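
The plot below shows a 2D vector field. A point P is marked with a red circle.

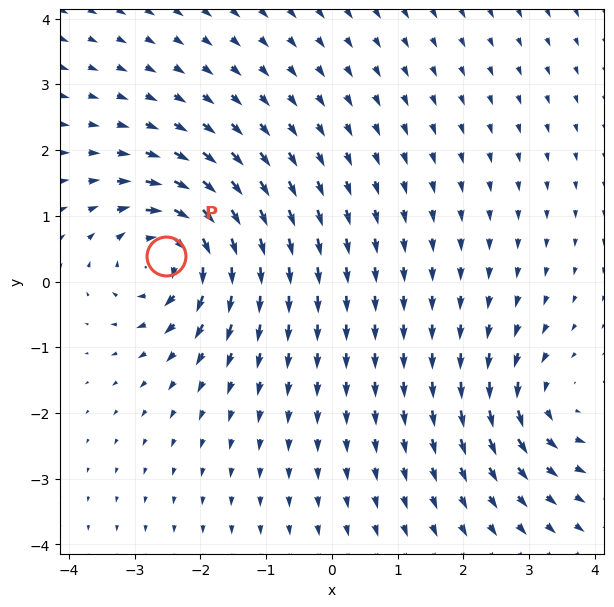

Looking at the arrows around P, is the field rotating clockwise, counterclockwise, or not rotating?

Near P at (-2.5, 0.4) the arrows circulate clockwise. The curl (z-component) there is about -6; negative curl means clockwise rotation.

clockwise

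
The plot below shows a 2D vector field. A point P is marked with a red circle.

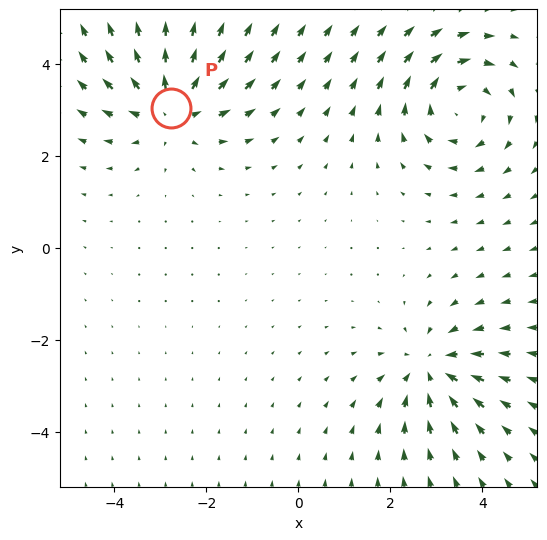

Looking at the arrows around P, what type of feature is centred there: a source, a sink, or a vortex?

source

At P (-2.8, 3.0) the arrows spread outward. Divergence about +5, curl ≈0 — positive divergence with near-zero curl is a source.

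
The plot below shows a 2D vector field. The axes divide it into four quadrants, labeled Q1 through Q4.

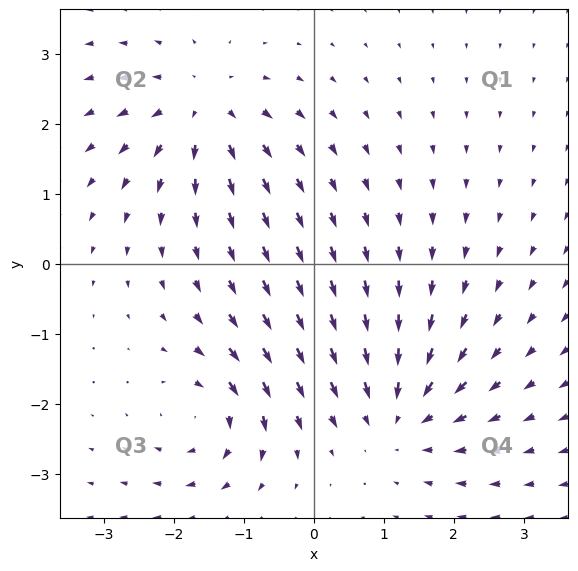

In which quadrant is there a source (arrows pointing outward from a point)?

Q2

The source sits at approximately (-1.6, 2.2), which lies in quadrant Q2. The divergence there is about +4, positive as expected for a source.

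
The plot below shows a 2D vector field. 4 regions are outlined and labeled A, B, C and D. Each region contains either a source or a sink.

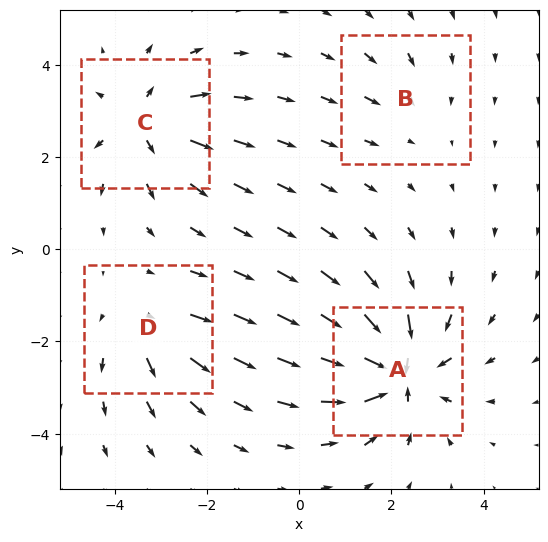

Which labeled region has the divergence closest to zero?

Divergence at each region's feature centre — A: about -8, B: about -2, C: about +6, D: about +4. Region B is closest to zero.

B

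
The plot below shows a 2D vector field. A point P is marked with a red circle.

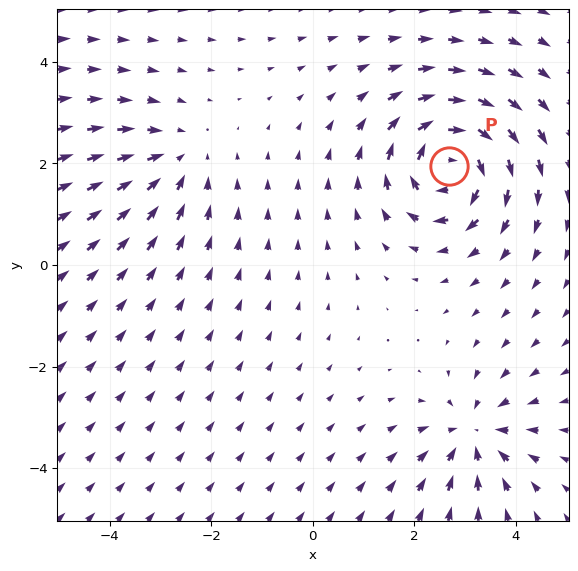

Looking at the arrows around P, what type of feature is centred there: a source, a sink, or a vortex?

vortex

At P (2.7, 1.9) the arrows circulate clockwise. Divergence ≈0, curl about -6 — near-zero divergence with nonzero curl is a vortex.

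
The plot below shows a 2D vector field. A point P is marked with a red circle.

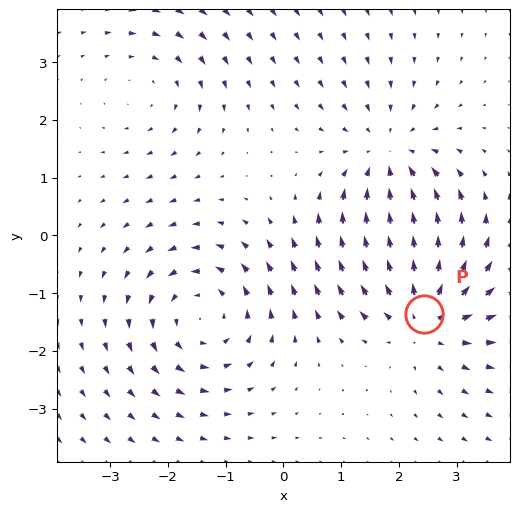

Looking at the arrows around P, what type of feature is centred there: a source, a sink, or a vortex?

At P (2.4, -1.4) the arrows spread outward. Divergence about +5, curl ≈0 — positive divergence with near-zero curl is a source.

source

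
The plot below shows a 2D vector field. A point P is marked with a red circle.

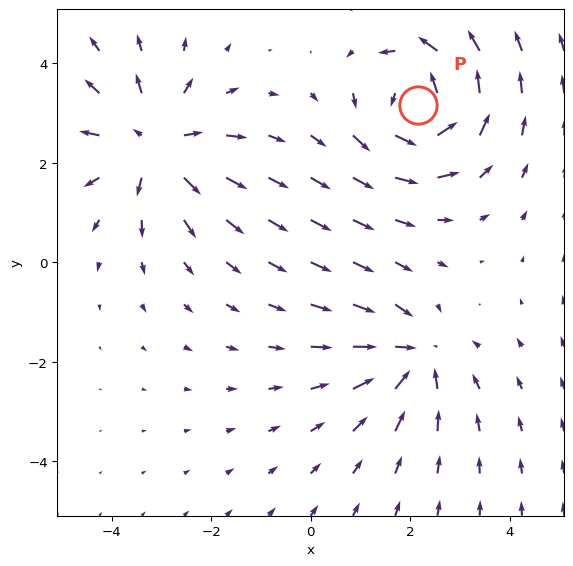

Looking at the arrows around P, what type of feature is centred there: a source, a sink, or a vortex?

At P (2.2, 3.2) the arrows circulate counterclockwise. Divergence ≈0, curl about +4 — near-zero divergence with nonzero curl is a vortex.

vortex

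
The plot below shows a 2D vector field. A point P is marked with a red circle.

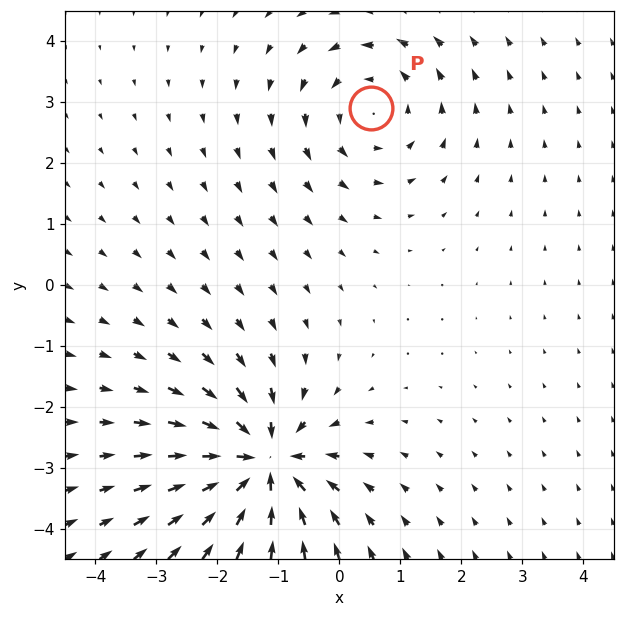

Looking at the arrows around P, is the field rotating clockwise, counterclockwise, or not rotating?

counterclockwise

Near P at (0.5, 2.9) the arrows circulate counterclockwise. The curl (z-component) there is about +3; positive curl means counterclockwise rotation.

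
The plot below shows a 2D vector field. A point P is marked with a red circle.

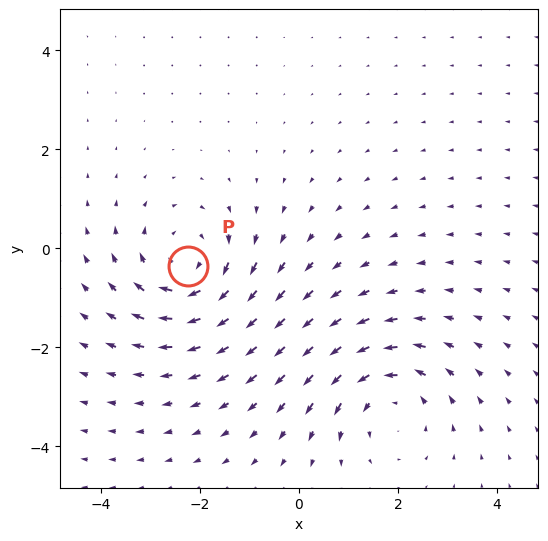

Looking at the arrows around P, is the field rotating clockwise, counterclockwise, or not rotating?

Near P at (-2.2, -0.3) the arrows circulate clockwise. The curl (z-component) there is about -4; negative curl means clockwise rotation.

clockwise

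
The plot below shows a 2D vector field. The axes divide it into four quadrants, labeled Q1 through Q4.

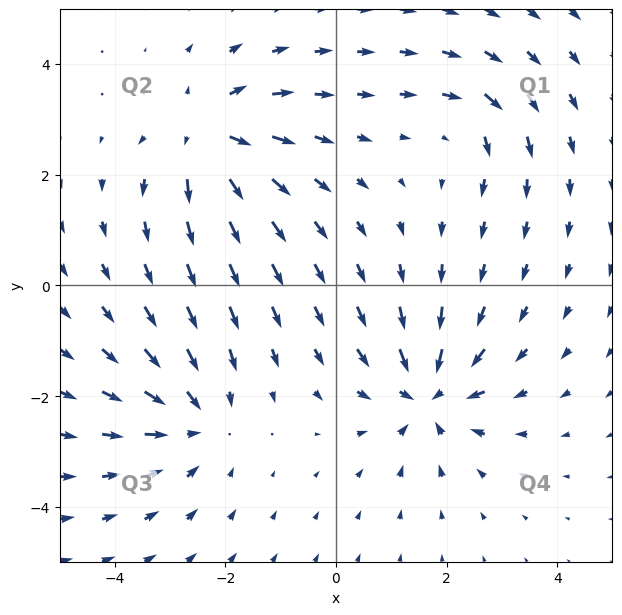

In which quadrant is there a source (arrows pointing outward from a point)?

The source sits at approximately (-2.3, 2.7), which lies in quadrant Q2. The divergence there is about +5, positive as expected for a source.

Q2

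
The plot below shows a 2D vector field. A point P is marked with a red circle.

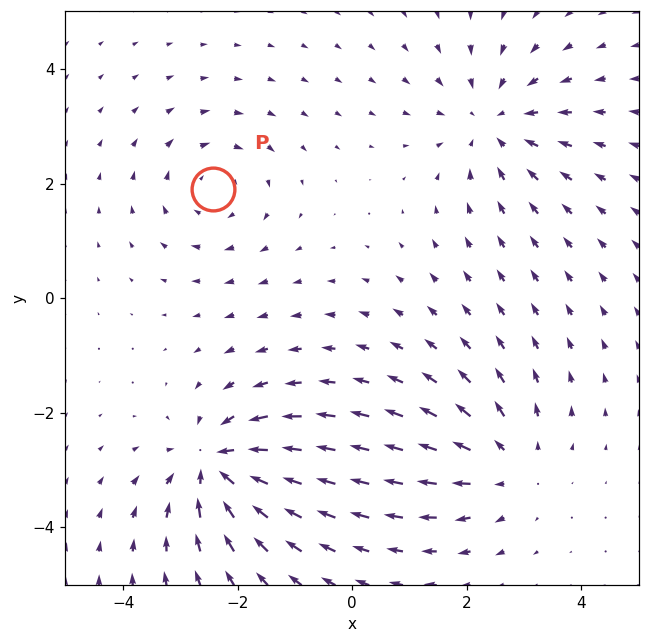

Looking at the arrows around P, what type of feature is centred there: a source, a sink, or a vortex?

vortex

At P (-2.4, 1.9) the arrows circulate clockwise. Divergence ≈0, curl about -3 — near-zero divergence with nonzero curl is a vortex.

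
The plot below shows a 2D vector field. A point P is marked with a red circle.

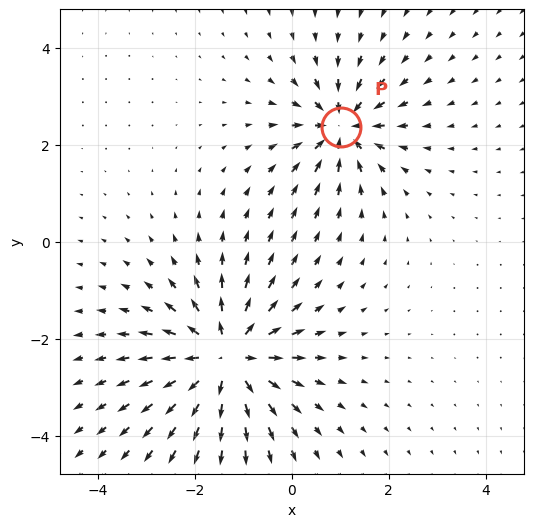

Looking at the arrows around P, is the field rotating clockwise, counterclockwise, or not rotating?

Near P at (1.0, 2.4) the arrows show no circulation. The curl there is ≈0.

not rotating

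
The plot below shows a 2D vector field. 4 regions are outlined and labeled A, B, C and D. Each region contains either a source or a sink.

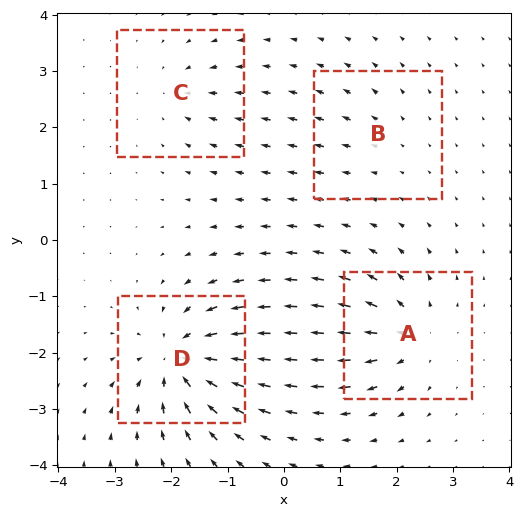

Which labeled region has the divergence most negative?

D

Divergence at each region's feature centre — A: about +6, B: about +2, C: about -4, D: about -9. Region D is most negative.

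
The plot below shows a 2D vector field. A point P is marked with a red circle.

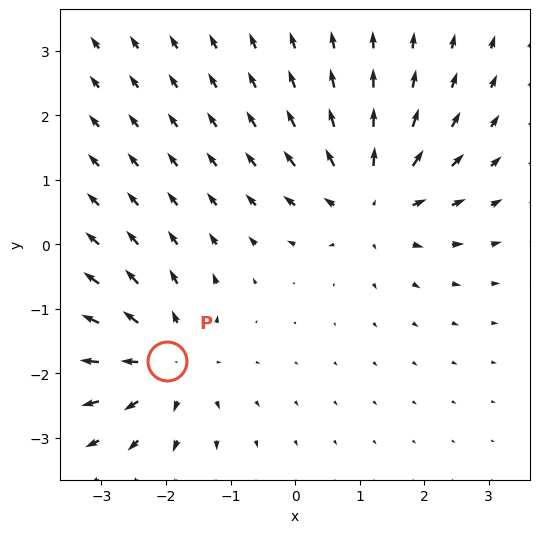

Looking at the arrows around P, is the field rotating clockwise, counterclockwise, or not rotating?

Near P at (-2.0, -1.8) the arrows show no circulation. The curl there is ≈0.

not rotating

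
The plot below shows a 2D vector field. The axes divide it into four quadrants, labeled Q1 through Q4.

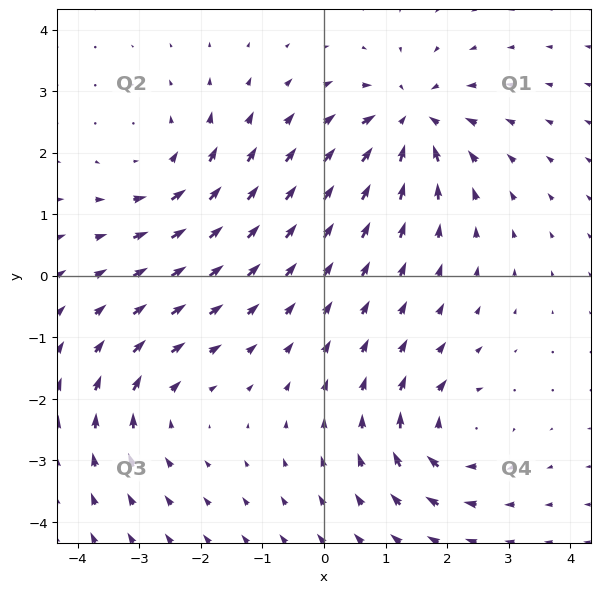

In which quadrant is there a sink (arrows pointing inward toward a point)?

Q1

The sink sits at approximately (1.4, 2.5), which lies in quadrant Q1. The divergence there is about -7, negative as expected for a sink.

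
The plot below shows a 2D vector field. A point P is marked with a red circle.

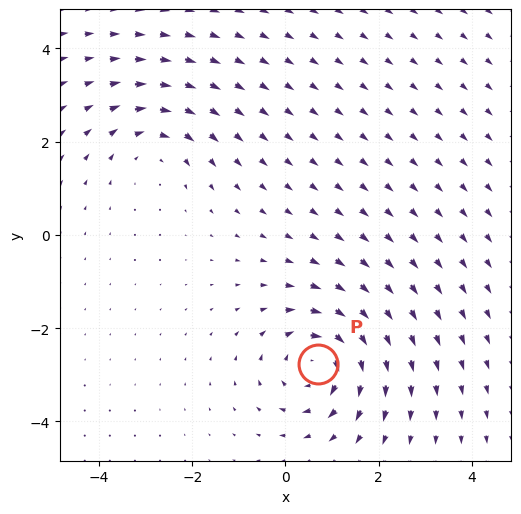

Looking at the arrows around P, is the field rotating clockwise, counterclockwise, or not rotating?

Near P at (0.7, -2.8) the arrows circulate clockwise. The curl (z-component) there is about -5; negative curl means clockwise rotation.

clockwise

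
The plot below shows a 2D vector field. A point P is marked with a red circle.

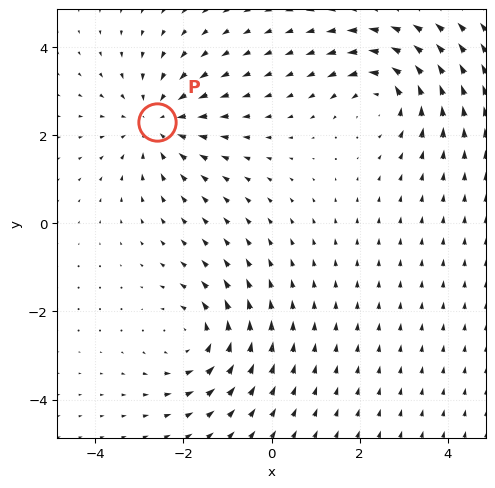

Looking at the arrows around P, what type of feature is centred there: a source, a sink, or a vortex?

sink

At P (-2.6, 2.3) the arrows converge inward. Divergence about -2, curl ≈0 — negative divergence with near-zero curl is a sink.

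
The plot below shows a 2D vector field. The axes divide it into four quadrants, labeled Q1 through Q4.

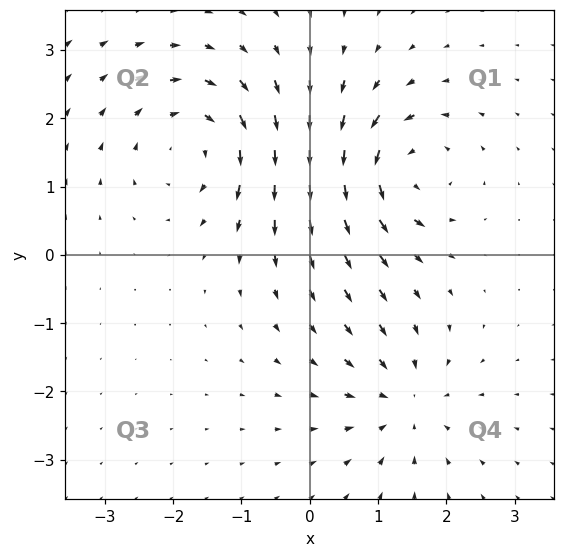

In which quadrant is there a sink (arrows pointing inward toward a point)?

The sink sits at approximately (1.4, -2.2), which lies in quadrant Q4. The divergence there is about -5, negative as expected for a sink.

Q4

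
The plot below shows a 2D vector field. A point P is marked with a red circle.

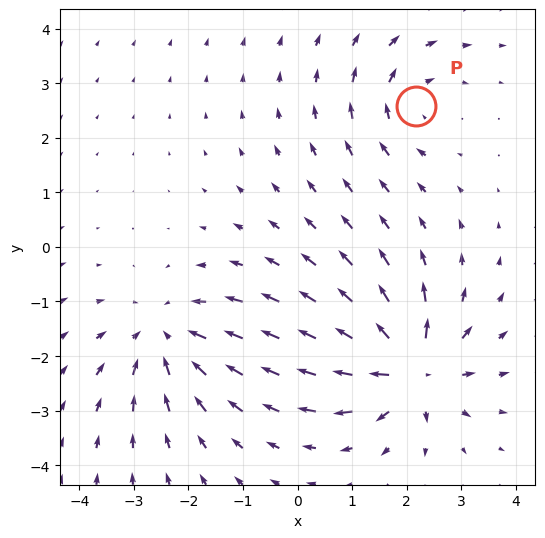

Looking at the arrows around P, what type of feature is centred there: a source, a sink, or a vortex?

vortex

At P (2.2, 2.6) the arrows circulate clockwise. Divergence ≈0, curl about -3 — near-zero divergence with nonzero curl is a vortex.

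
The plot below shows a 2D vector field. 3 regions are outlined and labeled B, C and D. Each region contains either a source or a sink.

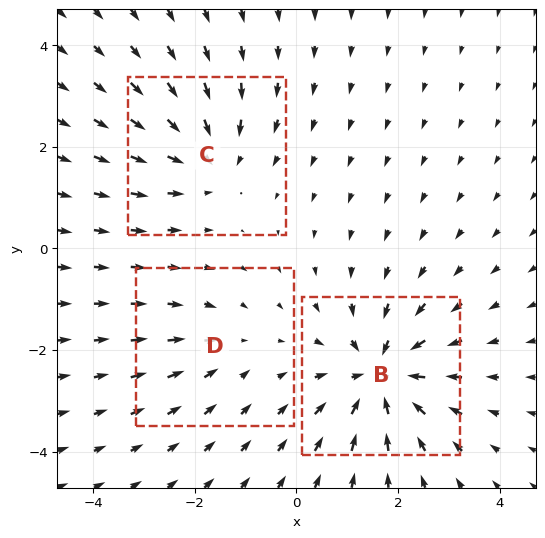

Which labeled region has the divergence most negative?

Divergence at each region's feature centre — B: about -5, C: about -3, D: about -2. Region B is most negative.

B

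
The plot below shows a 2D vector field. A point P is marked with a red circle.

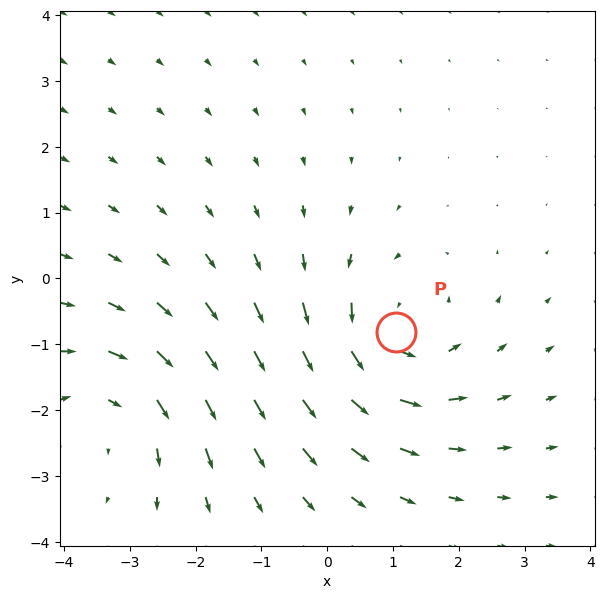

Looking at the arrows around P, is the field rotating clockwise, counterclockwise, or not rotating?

Near P at (1.1, -0.8) the arrows circulate counterclockwise. The curl (z-component) there is about +4; positive curl means counterclockwise rotation.

counterclockwise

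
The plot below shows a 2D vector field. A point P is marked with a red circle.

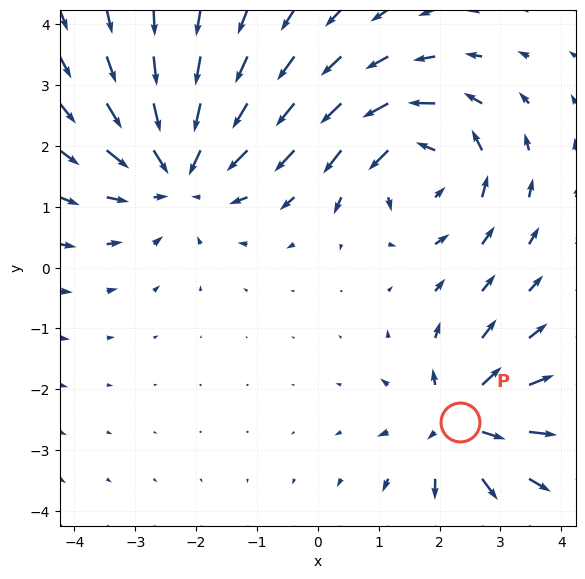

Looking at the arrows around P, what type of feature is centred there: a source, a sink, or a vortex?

At P (2.3, -2.5) the arrows spread outward. Divergence about +4, curl ≈0 — positive divergence with near-zero curl is a source.

source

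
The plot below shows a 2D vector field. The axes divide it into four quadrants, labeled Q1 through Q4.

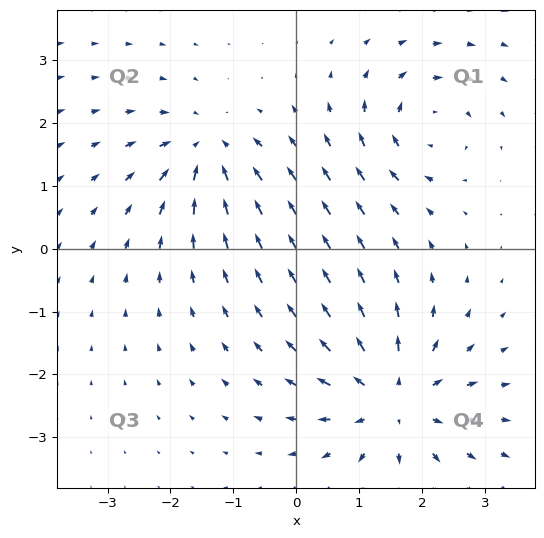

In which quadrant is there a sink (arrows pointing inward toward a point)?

Q2

The sink sits at approximately (-1.4, 1.5), which lies in quadrant Q2. The divergence there is about -4, negative as expected for a sink.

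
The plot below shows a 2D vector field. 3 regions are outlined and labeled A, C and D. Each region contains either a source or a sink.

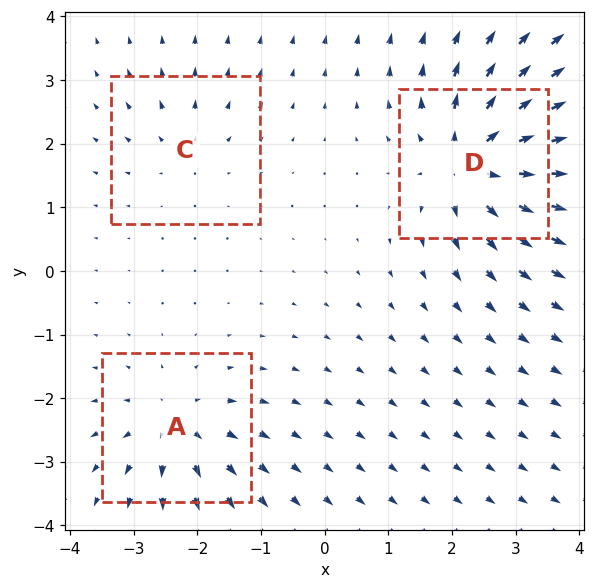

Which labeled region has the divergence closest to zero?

Divergence at each region's feature centre — A: about +4, C: about +2, D: about +6. Region C is closest to zero.

C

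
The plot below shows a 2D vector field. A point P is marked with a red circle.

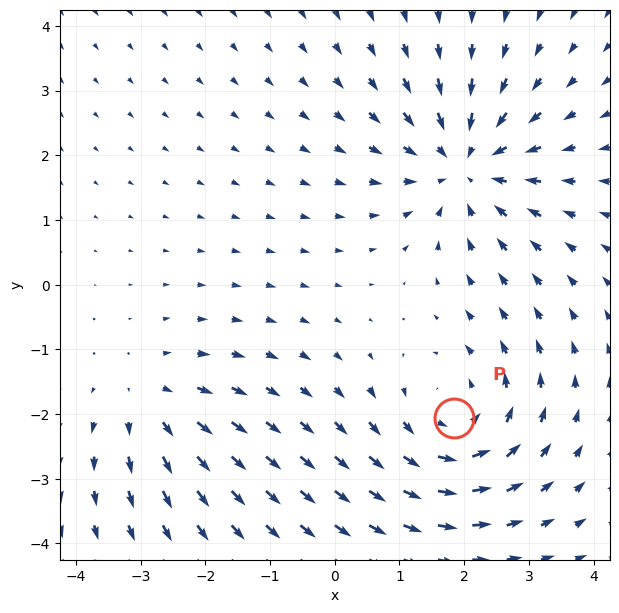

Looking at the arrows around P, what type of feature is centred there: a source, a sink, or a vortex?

vortex

At P (1.8, -2.1) the arrows circulate counterclockwise. Divergence ≈0, curl about +4 — near-zero divergence with nonzero curl is a vortex.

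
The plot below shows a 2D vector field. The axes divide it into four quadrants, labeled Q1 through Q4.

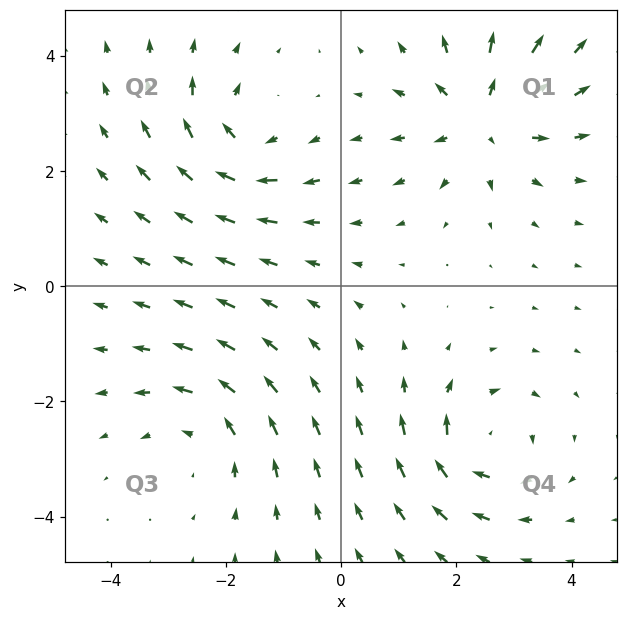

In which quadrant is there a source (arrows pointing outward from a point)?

Q1

The source sits at approximately (2.5, 2.9), which lies in quadrant Q1. The divergence there is about +6, positive as expected for a source.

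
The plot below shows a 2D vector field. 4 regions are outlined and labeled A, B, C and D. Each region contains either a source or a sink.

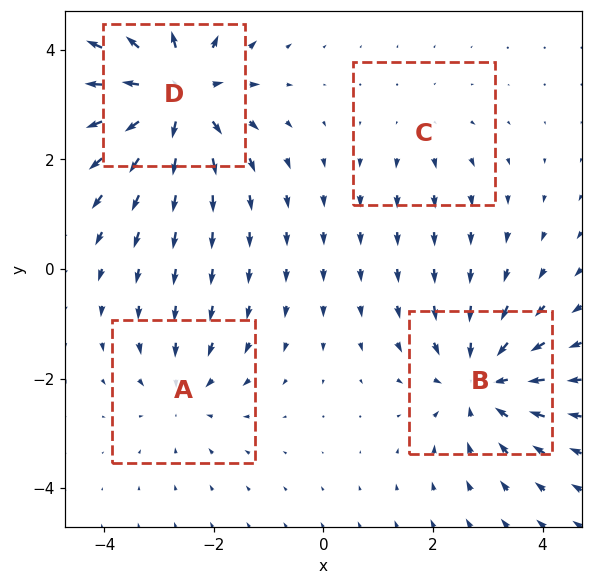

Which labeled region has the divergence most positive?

Divergence at each region's feature centre — A: about -3, B: about -5, C: about +2, D: about +6. Region D is most positive.

D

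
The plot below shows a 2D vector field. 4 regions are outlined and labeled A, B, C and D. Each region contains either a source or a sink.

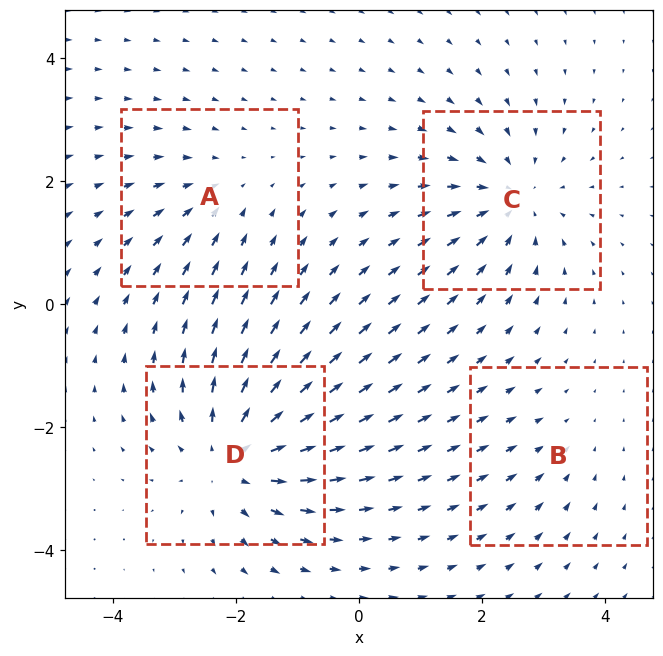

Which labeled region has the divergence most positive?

D

Divergence at each region's feature centre — A: about -3, B: about -2, C: about -5, D: about +6. Region D is most positive.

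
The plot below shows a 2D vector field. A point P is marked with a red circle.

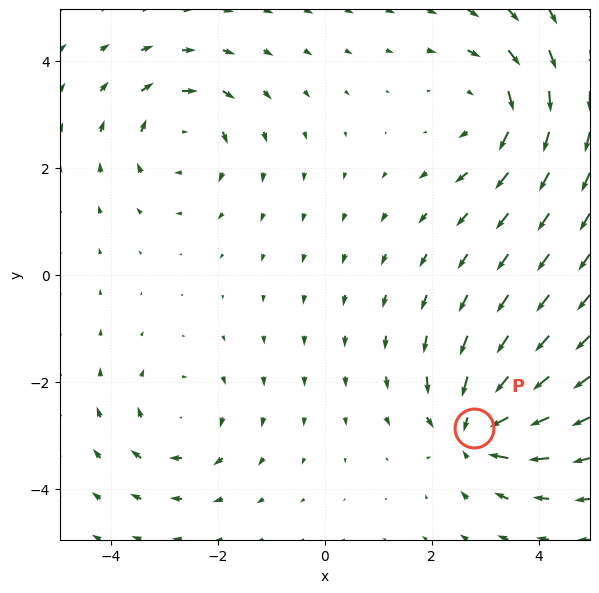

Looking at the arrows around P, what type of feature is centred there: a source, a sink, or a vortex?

At P (2.8, -2.9) the arrows converge inward. Divergence about -7, curl ≈0 — negative divergence with near-zero curl is a sink.

sink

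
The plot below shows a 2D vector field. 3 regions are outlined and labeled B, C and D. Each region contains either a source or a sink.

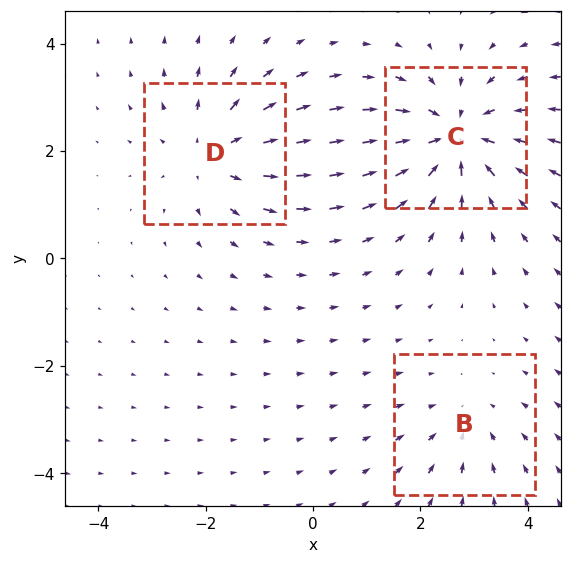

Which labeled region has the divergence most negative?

Divergence at each region's feature centre — B: about -2, C: about -4, D: about +3. Region C is most negative.

C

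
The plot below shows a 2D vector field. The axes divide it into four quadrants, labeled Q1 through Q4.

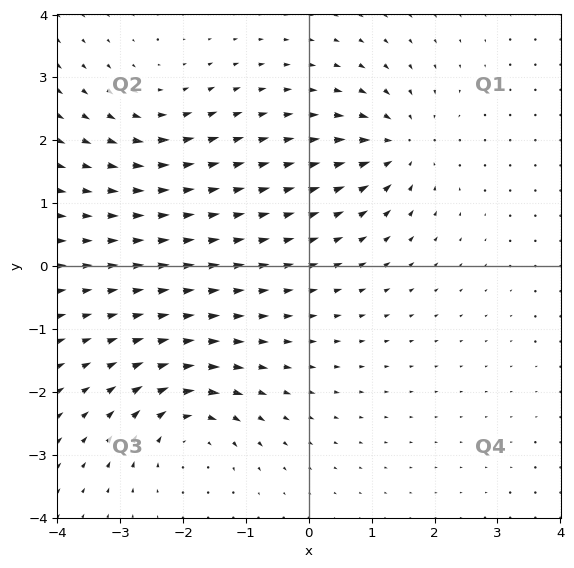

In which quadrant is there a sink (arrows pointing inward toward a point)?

The sink sits at approximately (1.4, 1.9), which lies in quadrant Q1. The divergence there is about -5, negative as expected for a sink.

Q1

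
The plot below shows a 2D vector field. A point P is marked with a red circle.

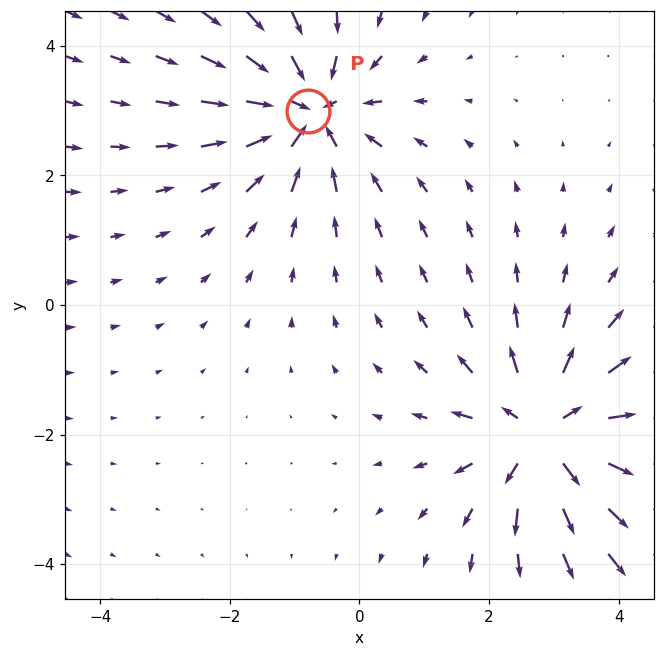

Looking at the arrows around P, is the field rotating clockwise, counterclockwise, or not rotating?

Near P at (-0.8, 3.0) the arrows show no circulation. The curl there is ≈0.

not rotating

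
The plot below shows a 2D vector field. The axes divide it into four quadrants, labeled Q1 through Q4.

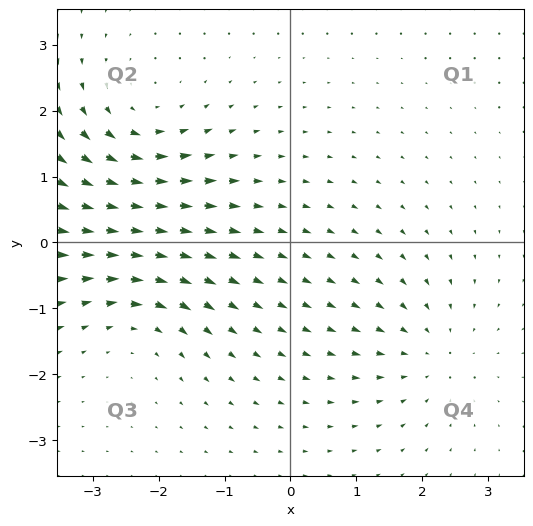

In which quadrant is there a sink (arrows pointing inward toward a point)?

Q4

The sink sits at approximately (2.1, -1.7), which lies in quadrant Q4. The divergence there is about -3, negative as expected for a sink.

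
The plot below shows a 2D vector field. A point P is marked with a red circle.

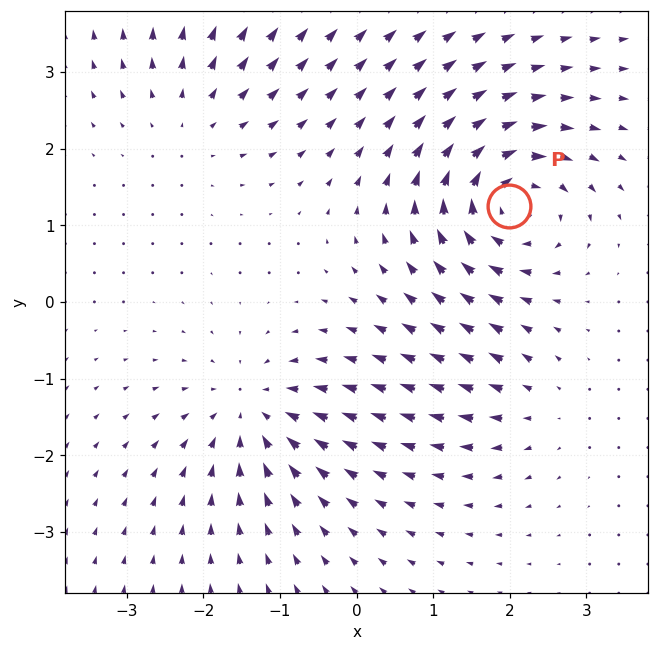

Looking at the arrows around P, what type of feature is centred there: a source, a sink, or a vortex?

vortex

At P (2.0, 1.3) the arrows circulate clockwise. Divergence ≈0, curl about -7 — near-zero divergence with nonzero curl is a vortex.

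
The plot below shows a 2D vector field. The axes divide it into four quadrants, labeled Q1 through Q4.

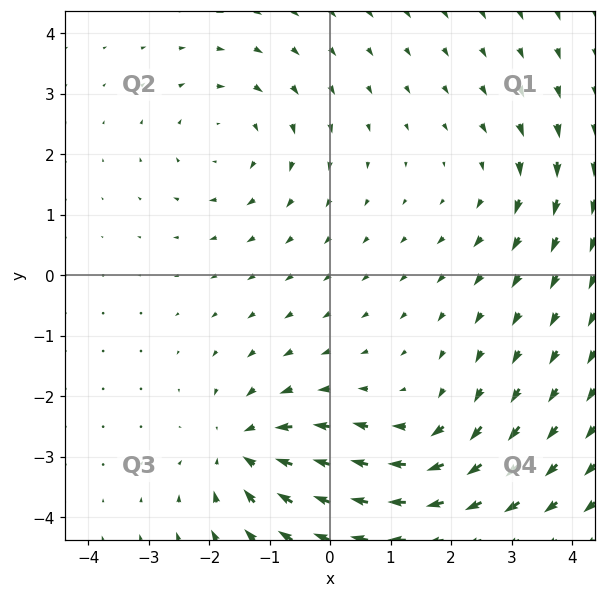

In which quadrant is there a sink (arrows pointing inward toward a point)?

Q3

The sink sits at approximately (-1.4, -2.9), which lies in quadrant Q3. The divergence there is about -5, negative as expected for a sink.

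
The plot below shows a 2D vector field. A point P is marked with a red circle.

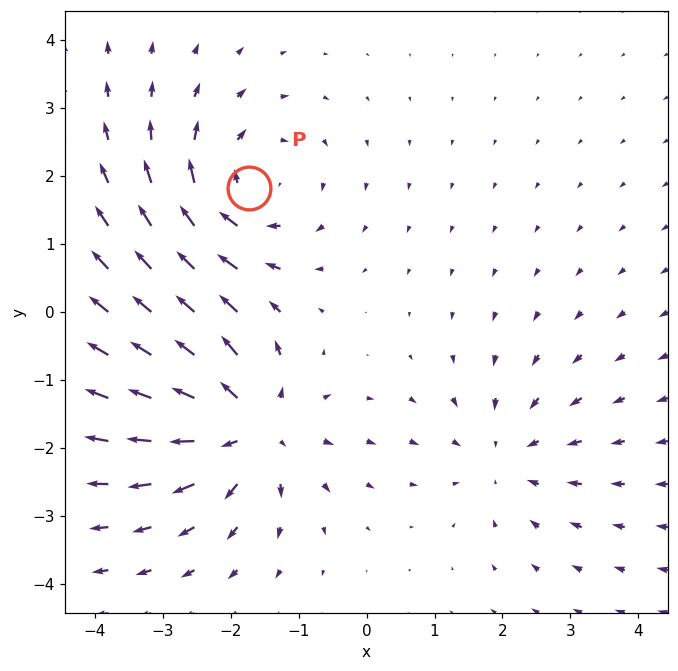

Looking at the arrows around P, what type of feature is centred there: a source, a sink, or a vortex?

At P (-1.7, 1.8) the arrows circulate clockwise. Divergence ≈0, curl about -4 — near-zero divergence with nonzero curl is a vortex.

vortex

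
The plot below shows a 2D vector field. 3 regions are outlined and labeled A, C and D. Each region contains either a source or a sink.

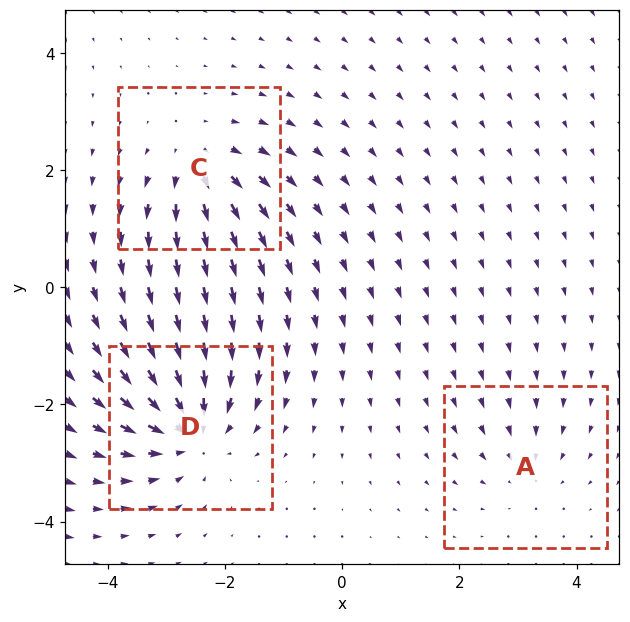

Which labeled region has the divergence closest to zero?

A

Divergence at each region's feature centre — A: about -2, C: about +4, D: about -5. Region A is closest to zero.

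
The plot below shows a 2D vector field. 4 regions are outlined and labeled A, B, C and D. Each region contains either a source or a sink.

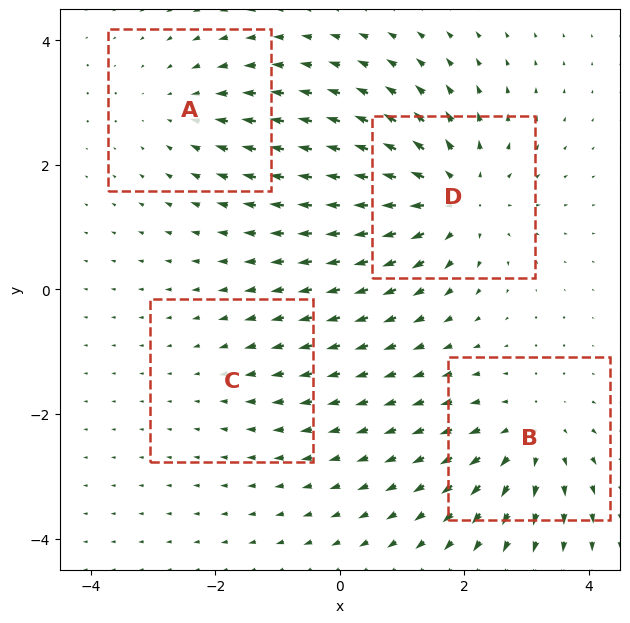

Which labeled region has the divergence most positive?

D

Divergence at each region's feature centre — A: about -3, B: about +4, C: about -2, D: about +6. Region D is most positive.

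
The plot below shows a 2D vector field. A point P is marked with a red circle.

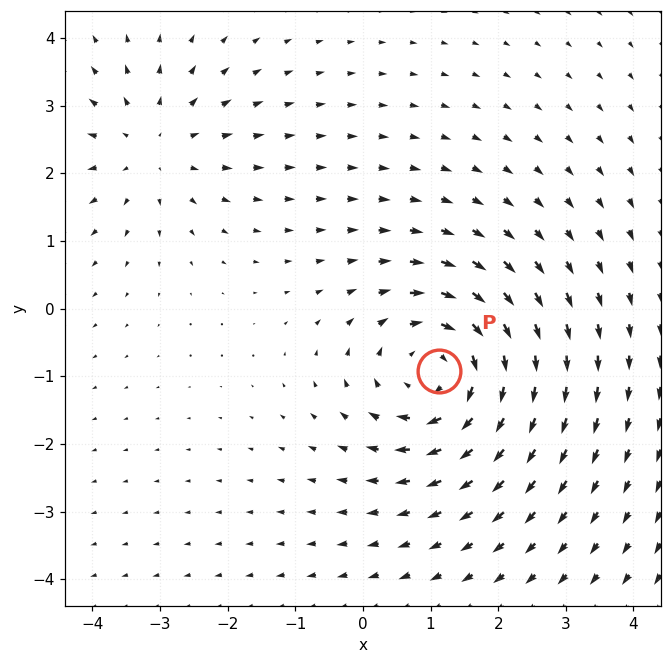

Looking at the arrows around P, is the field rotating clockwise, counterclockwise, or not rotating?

clockwise

Near P at (1.1, -0.9) the arrows circulate clockwise. The curl (z-component) there is about -4; negative curl means clockwise rotation.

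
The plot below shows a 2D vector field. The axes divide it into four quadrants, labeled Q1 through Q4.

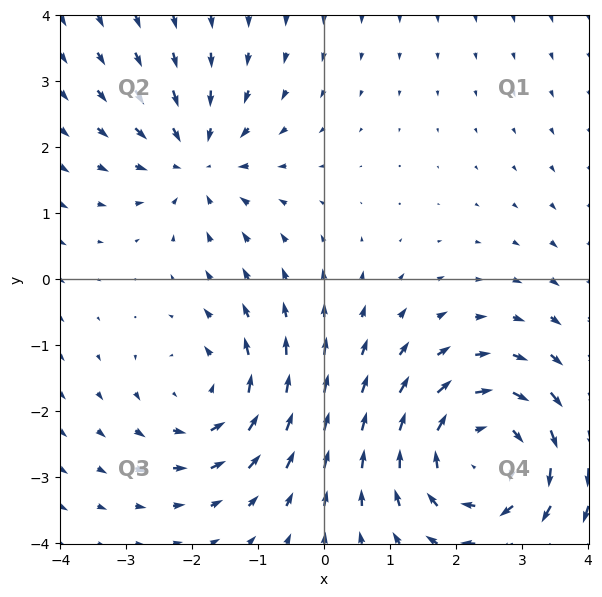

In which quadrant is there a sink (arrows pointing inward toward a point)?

The sink sits at approximately (-1.9, 1.8), which lies in quadrant Q2. The divergence there is about -3, negative as expected for a sink.

Q2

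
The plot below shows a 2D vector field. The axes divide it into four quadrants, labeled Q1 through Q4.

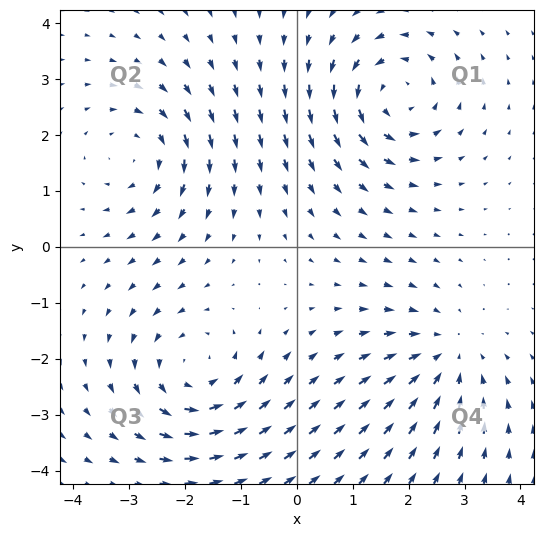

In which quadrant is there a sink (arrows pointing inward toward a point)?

The sink sits at approximately (2.7, -2.0), which lies in quadrant Q4. The divergence there is about -3, negative as expected for a sink.

Q4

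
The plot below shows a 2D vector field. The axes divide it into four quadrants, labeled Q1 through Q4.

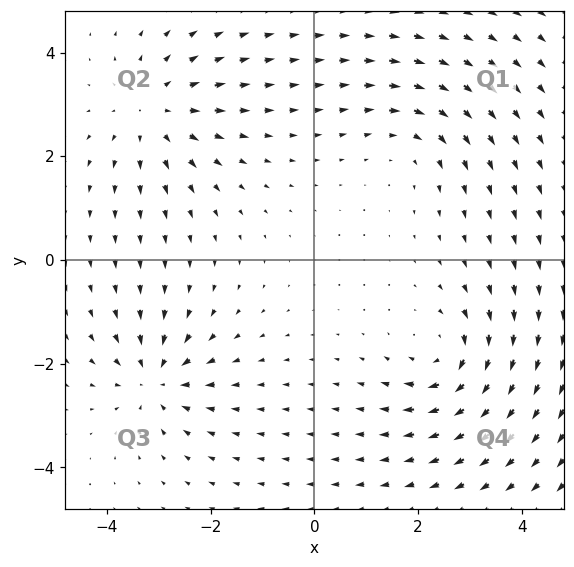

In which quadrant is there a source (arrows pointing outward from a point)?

Q2

The source sits at approximately (-3.1, 2.8), which lies in quadrant Q2. The divergence there is about +3, positive as expected for a source.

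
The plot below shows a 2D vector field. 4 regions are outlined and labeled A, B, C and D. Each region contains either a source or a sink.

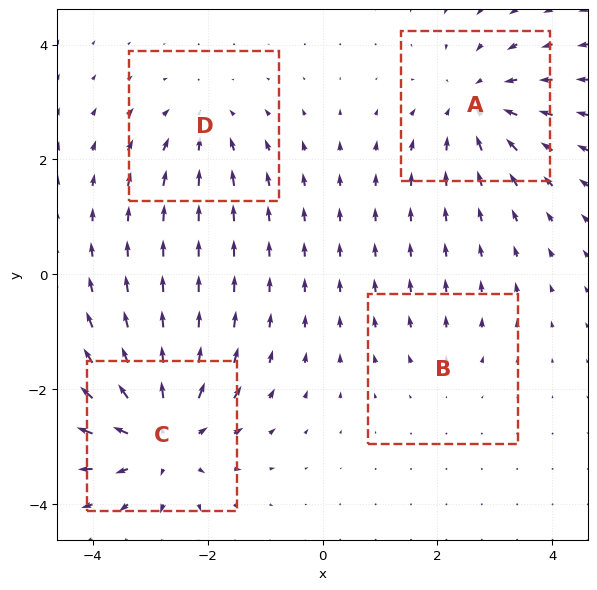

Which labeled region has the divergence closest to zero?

B

Divergence at each region's feature centre — A: about -5, B: about +2, C: about +6, D: about -3. Region B is closest to zero.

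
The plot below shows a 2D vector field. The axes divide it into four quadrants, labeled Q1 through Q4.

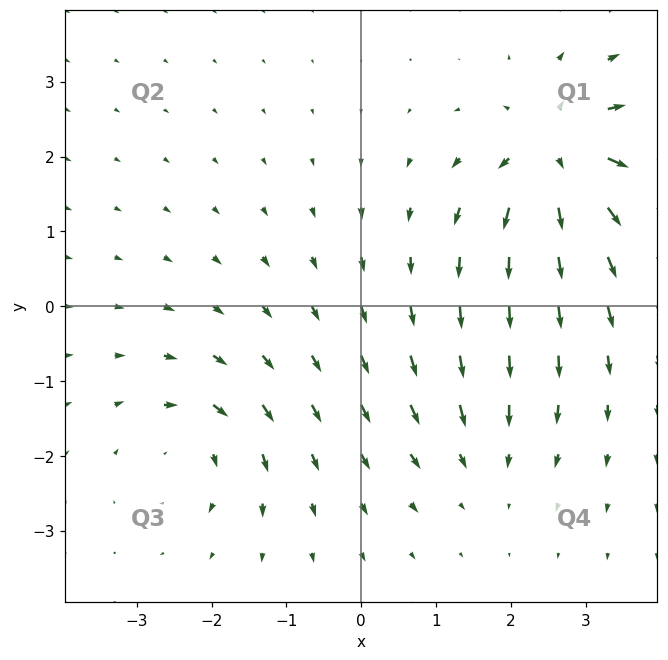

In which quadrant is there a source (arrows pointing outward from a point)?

Q1

The source sits at approximately (2.6, 2.0), which lies in quadrant Q1. The divergence there is about +7, positive as expected for a source.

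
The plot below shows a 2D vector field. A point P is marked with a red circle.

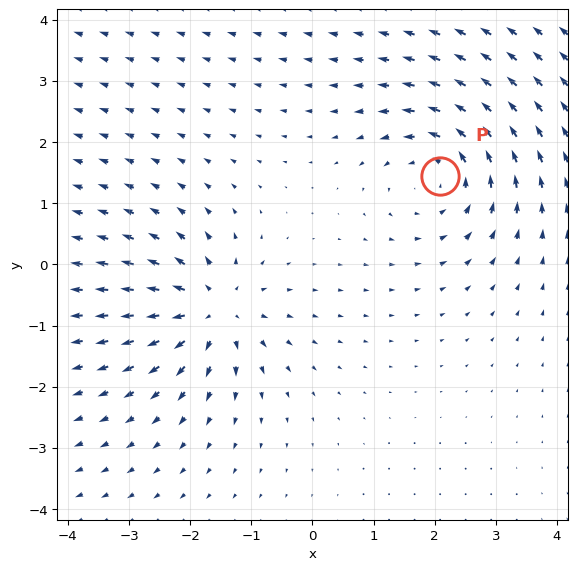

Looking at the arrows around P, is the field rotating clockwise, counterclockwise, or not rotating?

Near P at (2.1, 1.4) the arrows circulate counterclockwise. The curl (z-component) there is about +3; positive curl means counterclockwise rotation.

counterclockwise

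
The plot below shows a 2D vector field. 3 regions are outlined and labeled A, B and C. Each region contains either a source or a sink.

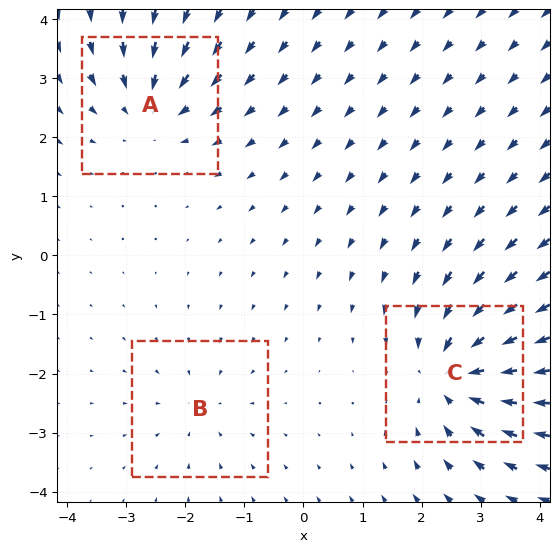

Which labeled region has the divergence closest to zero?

B

Divergence at each region's feature centre — A: about -4, B: about -2, C: about -5. Region B is closest to zero.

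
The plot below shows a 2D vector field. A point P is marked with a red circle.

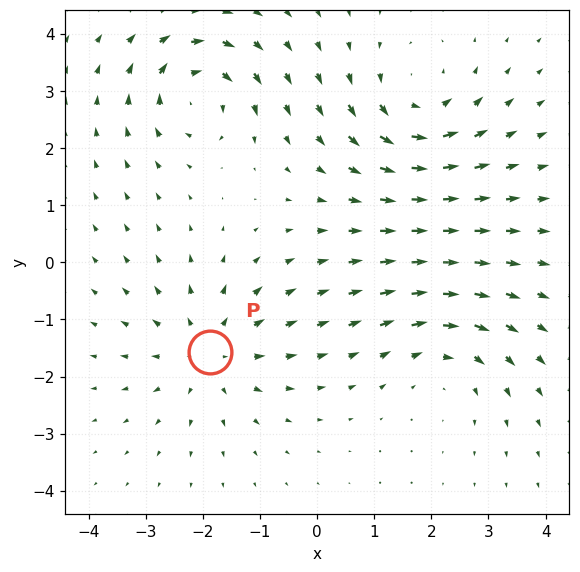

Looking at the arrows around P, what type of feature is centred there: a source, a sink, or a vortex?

source

At P (-1.9, -1.6) the arrows spread outward. Divergence about +4, curl ≈0 — positive divergence with near-zero curl is a source.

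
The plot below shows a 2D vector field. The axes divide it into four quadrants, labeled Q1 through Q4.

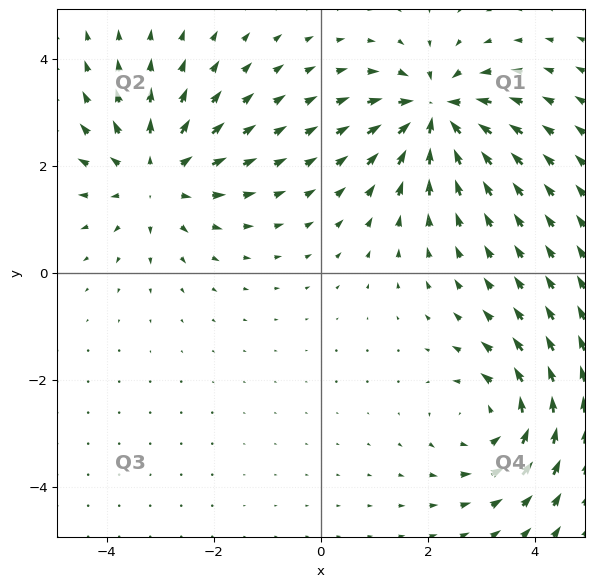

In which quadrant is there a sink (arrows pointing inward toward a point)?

Q1

The sink sits at approximately (2.1, 3.0), which lies in quadrant Q1. The divergence there is about -7, negative as expected for a sink.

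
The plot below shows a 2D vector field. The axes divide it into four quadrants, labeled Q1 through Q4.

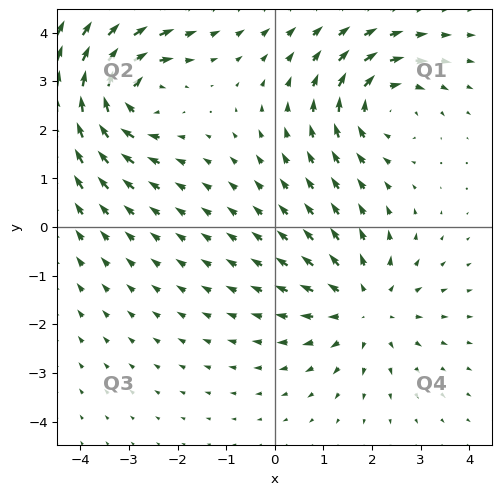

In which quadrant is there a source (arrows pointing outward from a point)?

The source sits at approximately (1.8, -1.6), which lies in quadrant Q4. The divergence there is about +4, positive as expected for a source.

Q4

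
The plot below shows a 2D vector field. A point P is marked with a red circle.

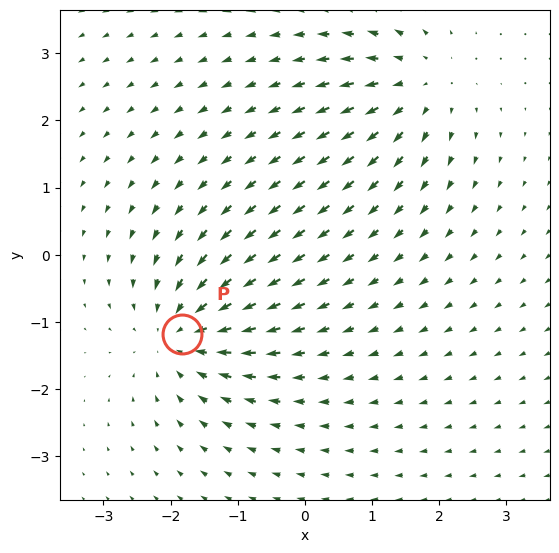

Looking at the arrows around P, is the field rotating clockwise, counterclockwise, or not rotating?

Near P at (-1.8, -1.2) the arrows show no circulation. The curl there is ≈0.

not rotating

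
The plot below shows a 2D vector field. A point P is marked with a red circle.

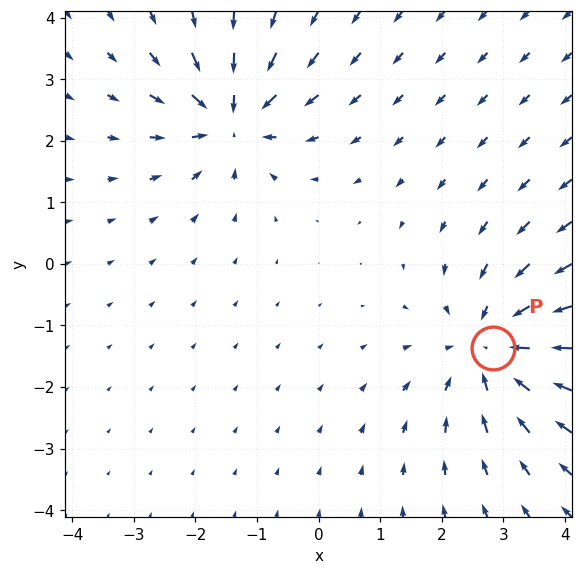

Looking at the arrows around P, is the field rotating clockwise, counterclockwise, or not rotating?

not rotating

Near P at (2.8, -1.4) the arrows show no circulation. The curl there is ≈0.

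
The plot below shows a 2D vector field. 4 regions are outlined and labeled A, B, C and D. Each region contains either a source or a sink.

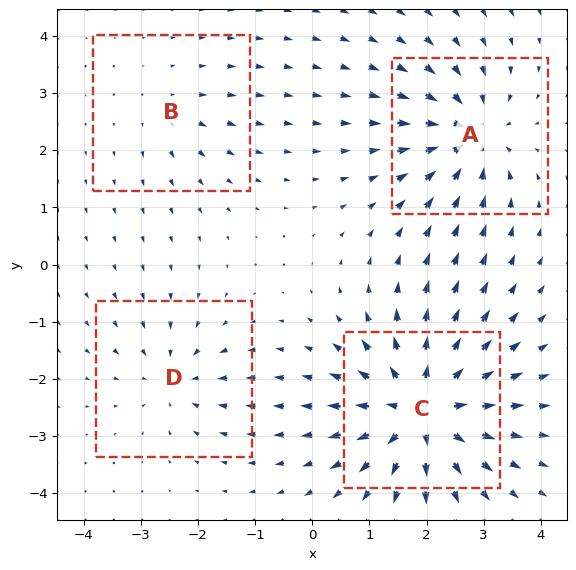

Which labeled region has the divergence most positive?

C

Divergence at each region's feature centre — A: about -6, B: about +2, C: about +9, D: about -4. Region C is most positive.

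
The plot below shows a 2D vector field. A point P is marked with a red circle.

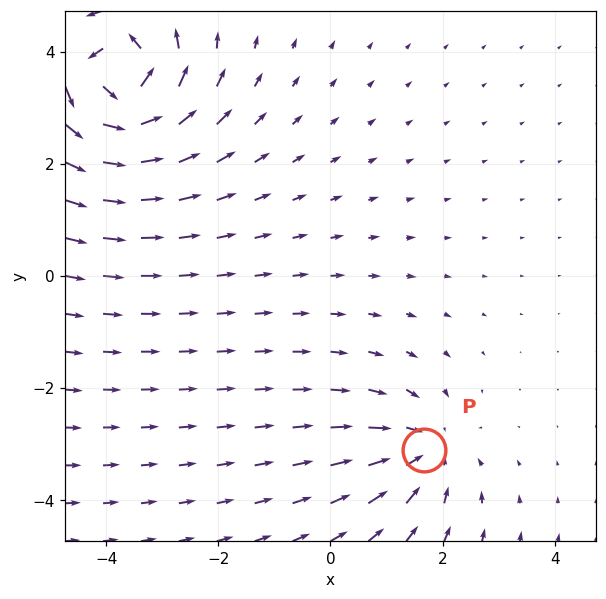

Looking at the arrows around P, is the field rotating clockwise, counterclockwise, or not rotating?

Near P at (1.7, -3.1) the arrows show no circulation. The curl there is ≈0.

not rotating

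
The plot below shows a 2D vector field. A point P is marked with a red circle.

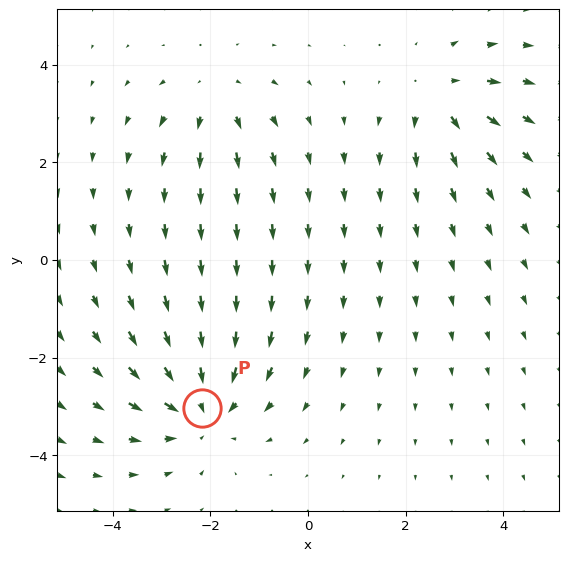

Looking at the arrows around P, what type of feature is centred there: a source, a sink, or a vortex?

sink

At P (-2.2, -3.0) the arrows converge inward. Divergence about -4, curl ≈0 — negative divergence with near-zero curl is a sink.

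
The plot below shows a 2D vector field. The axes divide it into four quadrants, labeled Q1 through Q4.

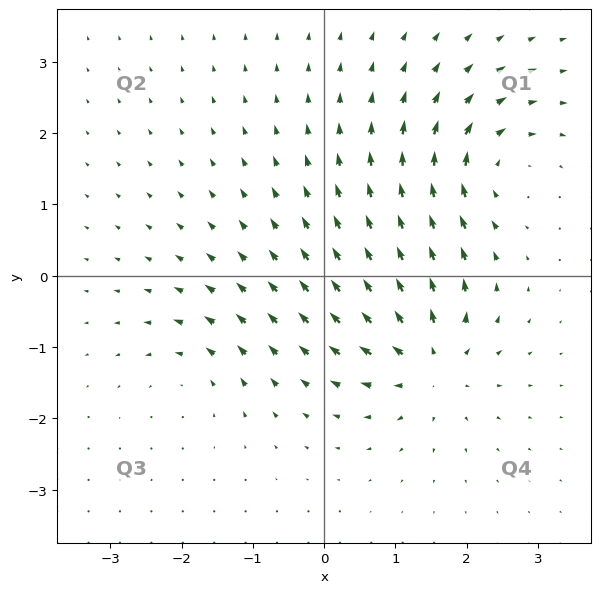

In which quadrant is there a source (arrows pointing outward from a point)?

Q4

The source sits at approximately (1.5, -1.2), which lies in quadrant Q4. The divergence there is about +7, positive as expected for a source.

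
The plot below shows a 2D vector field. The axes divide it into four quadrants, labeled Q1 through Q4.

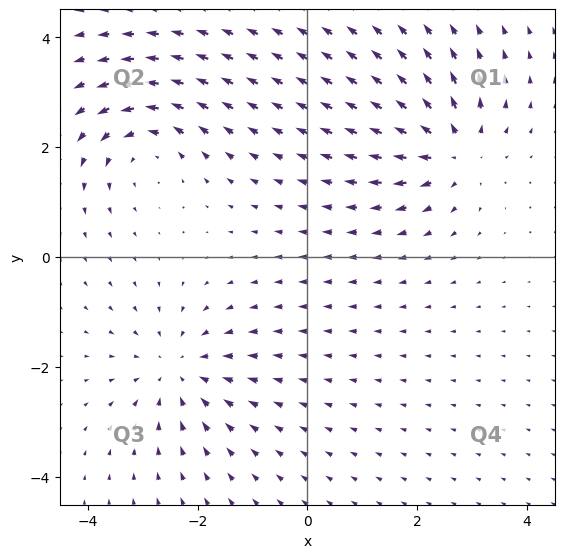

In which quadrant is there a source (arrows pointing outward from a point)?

The source sits at approximately (2.7, 1.9), which lies in quadrant Q1. The divergence there is about +5, positive as expected for a source.

Q1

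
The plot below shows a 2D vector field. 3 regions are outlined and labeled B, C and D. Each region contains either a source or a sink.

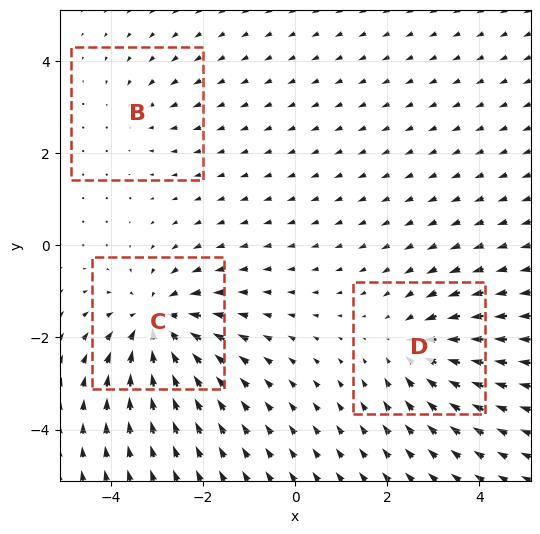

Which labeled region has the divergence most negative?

C

Divergence at each region's feature centre — B: about -2, C: about -5, D: about -3. Region C is most negative.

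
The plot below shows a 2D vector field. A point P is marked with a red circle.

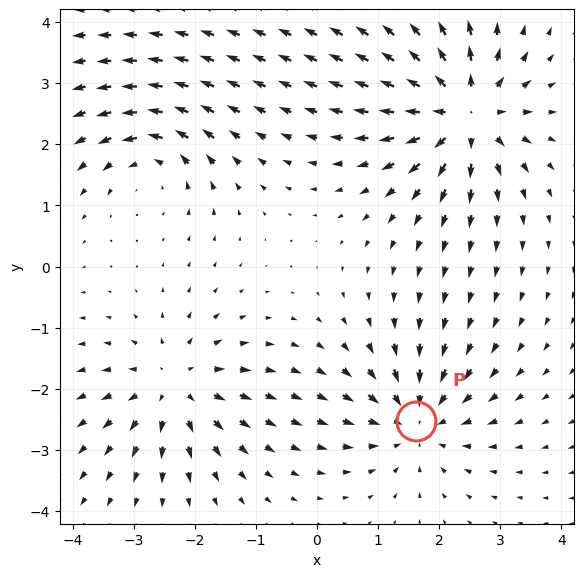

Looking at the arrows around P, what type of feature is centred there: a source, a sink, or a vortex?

sink

At P (1.6, -2.5) the arrows converge inward. Divergence about -4, curl ≈0 — negative divergence with near-zero curl is a sink.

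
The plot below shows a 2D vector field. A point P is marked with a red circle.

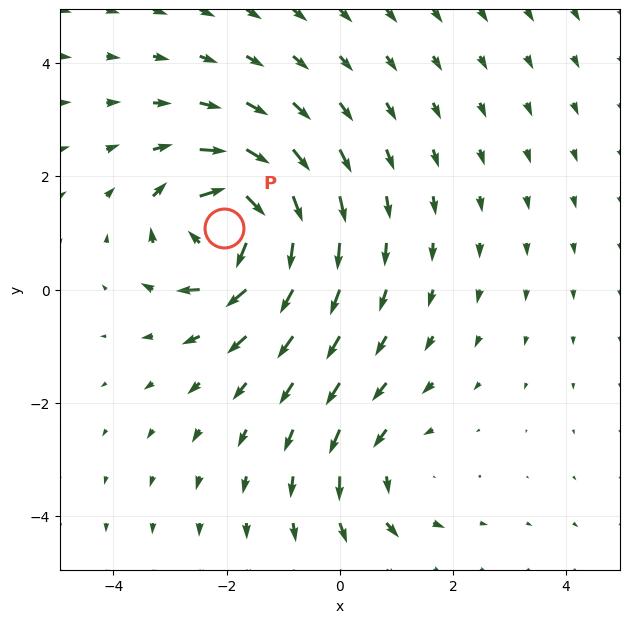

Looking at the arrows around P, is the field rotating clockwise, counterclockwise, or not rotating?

clockwise

Near P at (-2.0, 1.1) the arrows circulate clockwise. The curl (z-component) there is about -7; negative curl means clockwise rotation.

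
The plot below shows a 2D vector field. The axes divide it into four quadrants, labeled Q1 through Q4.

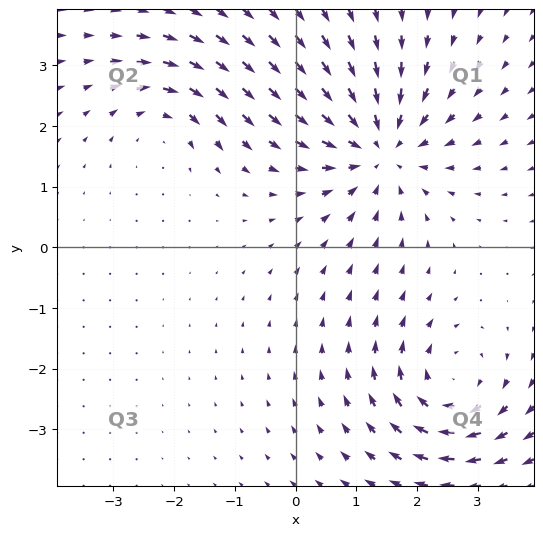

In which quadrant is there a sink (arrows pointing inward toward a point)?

Q1

The sink sits at approximately (1.4, 1.6), which lies in quadrant Q1. The divergence there is about -4, negative as expected for a sink.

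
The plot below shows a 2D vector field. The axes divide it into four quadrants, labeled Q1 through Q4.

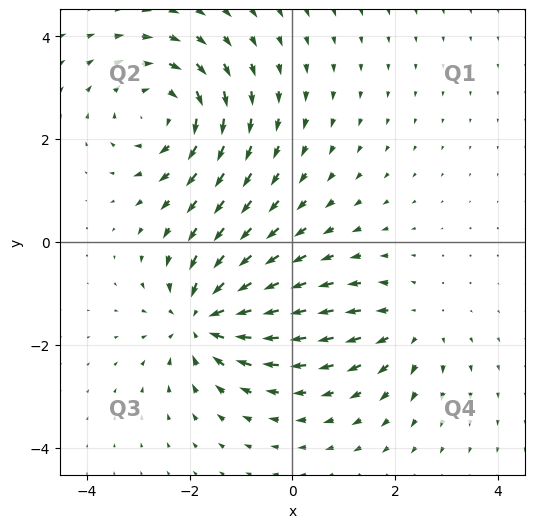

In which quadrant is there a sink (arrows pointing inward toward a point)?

The sink sits at approximately (-1.7, -1.5), which lies in quadrant Q3. The divergence there is about -5, negative as expected for a sink.

Q3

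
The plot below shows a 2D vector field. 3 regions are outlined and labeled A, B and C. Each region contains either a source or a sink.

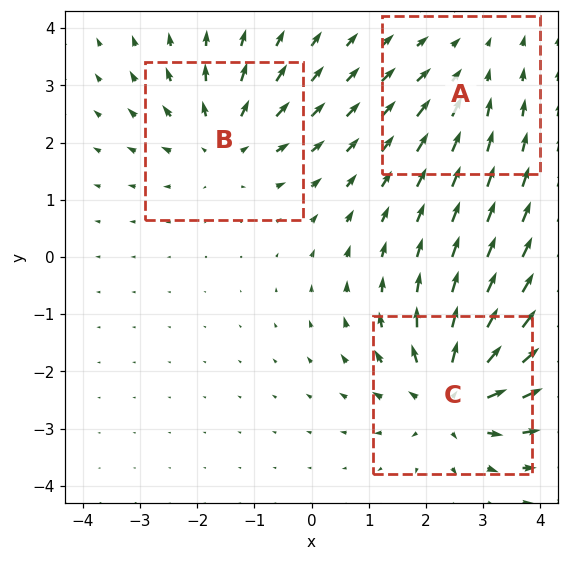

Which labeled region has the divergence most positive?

C

Divergence at each region's feature centre — A: about -2, B: about +3, C: about +5. Region C is most positive.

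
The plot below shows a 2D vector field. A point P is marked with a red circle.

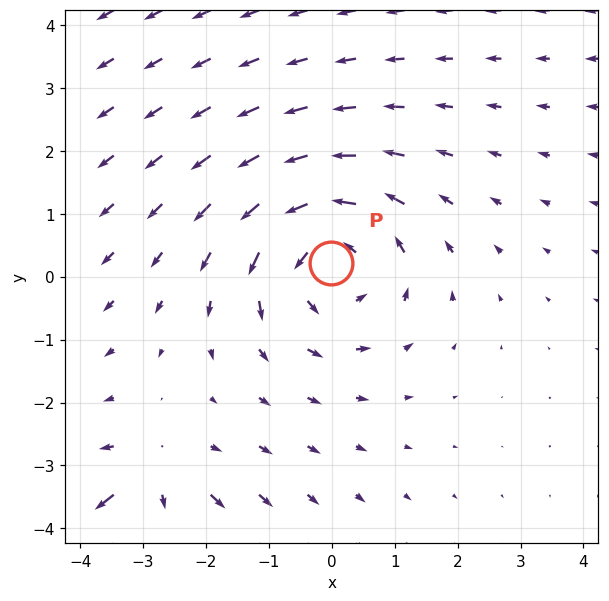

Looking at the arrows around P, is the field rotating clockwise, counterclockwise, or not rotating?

counterclockwise

Near P at (-0.0, 0.2) the arrows circulate counterclockwise. The curl (z-component) there is about +4; positive curl means counterclockwise rotation.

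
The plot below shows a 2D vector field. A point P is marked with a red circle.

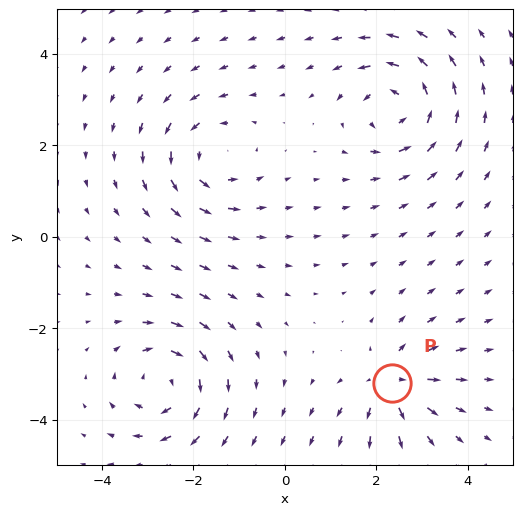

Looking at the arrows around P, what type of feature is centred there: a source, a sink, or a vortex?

At P (2.3, -3.2) the arrows spread outward. Divergence about +5, curl ≈0 — positive divergence with near-zero curl is a source.

source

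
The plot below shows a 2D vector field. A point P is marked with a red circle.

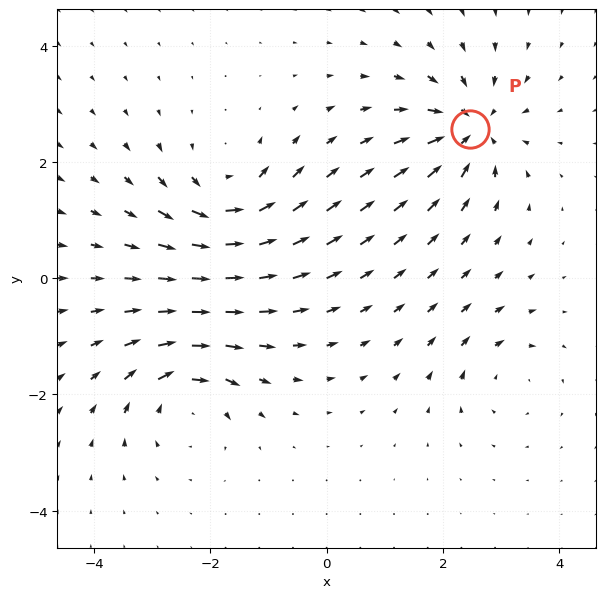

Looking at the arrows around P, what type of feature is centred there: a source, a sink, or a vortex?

At P (2.5, 2.6) the arrows converge inward. Divergence about -7, curl ≈0 — negative divergence with near-zero curl is a sink.

sink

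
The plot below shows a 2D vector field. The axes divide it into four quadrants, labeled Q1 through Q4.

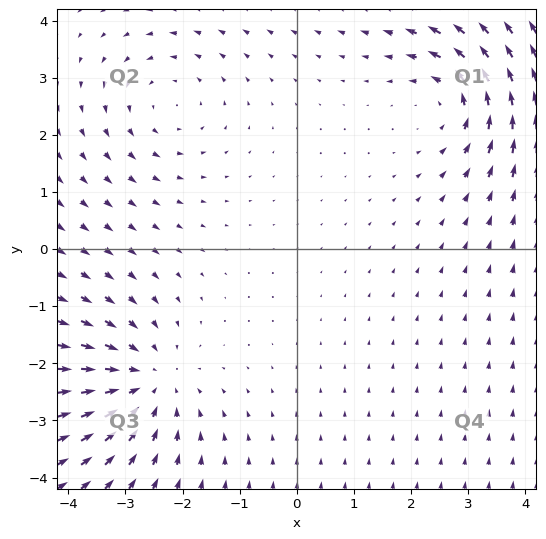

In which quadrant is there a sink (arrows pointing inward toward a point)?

The sink sits at approximately (-2.6, -2.3), which lies in quadrant Q3. The divergence there is about -4, negative as expected for a sink.

Q3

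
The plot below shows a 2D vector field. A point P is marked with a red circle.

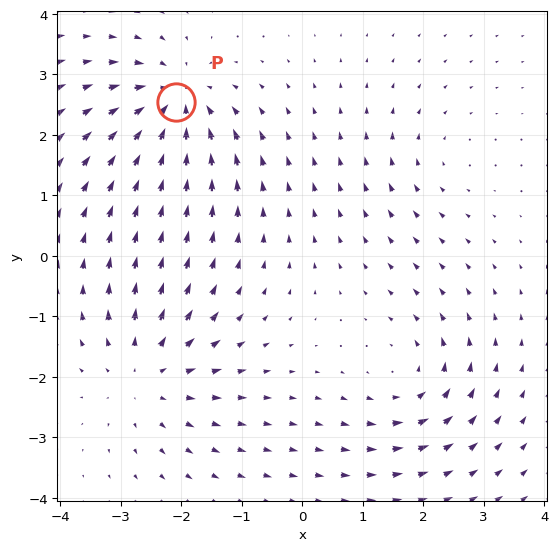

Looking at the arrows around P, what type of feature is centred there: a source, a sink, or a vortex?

At P (-2.1, 2.5) the arrows converge inward. Divergence about -6, curl ≈0 — negative divergence with near-zero curl is a sink.

sink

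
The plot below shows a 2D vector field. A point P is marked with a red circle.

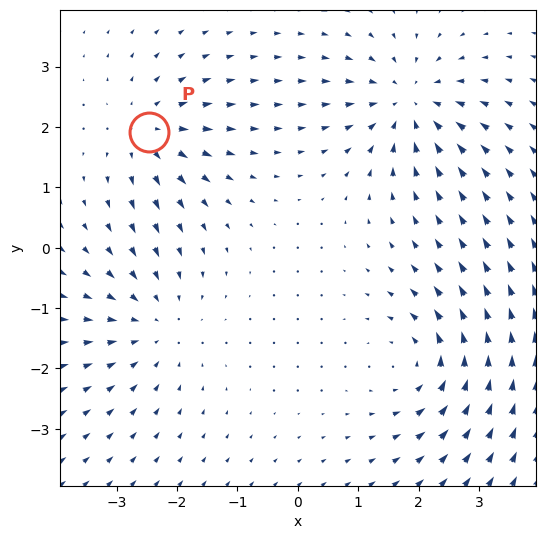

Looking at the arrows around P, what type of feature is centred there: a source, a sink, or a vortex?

source

At P (-2.5, 1.9) the arrows spread outward. Divergence about +4, curl ≈0 — positive divergence with near-zero curl is a source.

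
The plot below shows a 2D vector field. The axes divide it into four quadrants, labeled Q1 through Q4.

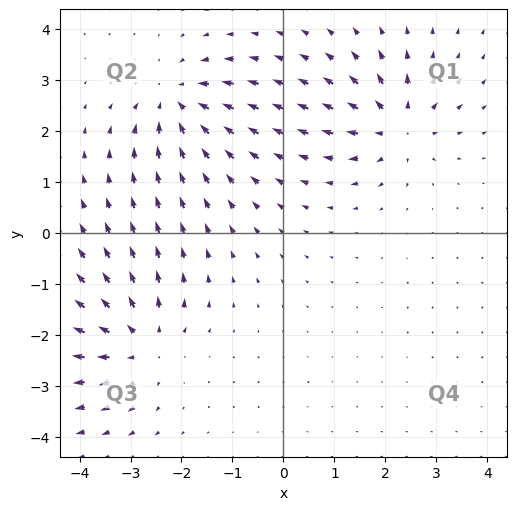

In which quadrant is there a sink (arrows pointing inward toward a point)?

Q2

The sink sits at approximately (-2.1, 2.6), which lies in quadrant Q2. The divergence there is about -5, negative as expected for a sink.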